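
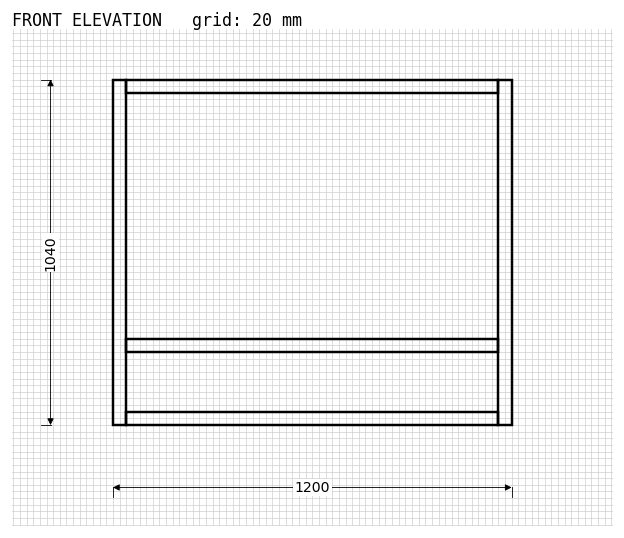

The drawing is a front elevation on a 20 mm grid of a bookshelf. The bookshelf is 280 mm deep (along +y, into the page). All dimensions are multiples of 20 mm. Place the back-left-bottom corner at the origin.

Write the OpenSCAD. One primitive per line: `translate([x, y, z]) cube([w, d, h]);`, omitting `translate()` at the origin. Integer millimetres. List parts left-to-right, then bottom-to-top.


cube([40, 280, 1040]);
translate([40, 0, 0]) cube([1120, 280, 40]);
translate([40, 0, 220]) cube([1120, 280, 40]);
translate([40, 0, 1000]) cube([1120, 280, 40]);
translate([1160, 0, 0]) cube([40, 280, 1040]);


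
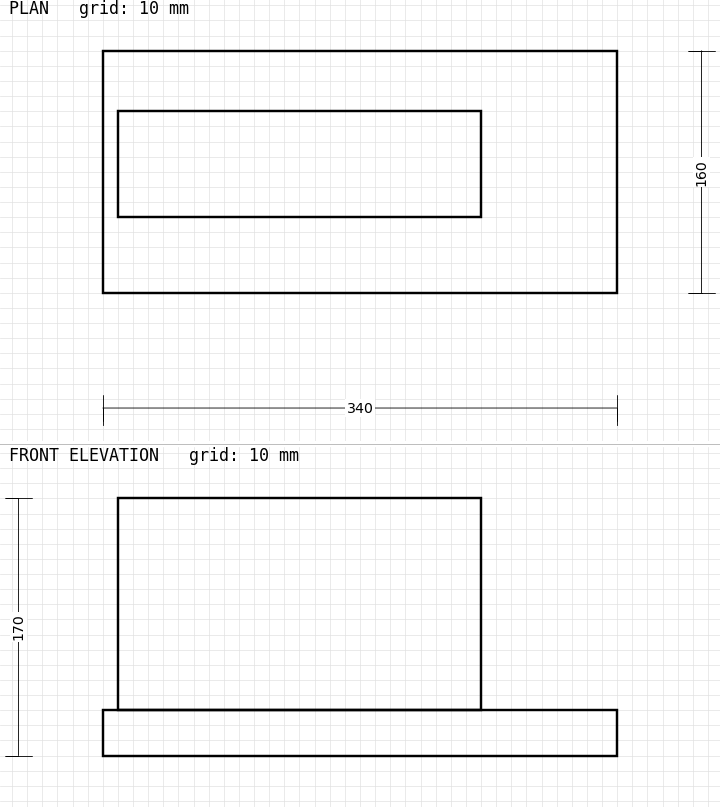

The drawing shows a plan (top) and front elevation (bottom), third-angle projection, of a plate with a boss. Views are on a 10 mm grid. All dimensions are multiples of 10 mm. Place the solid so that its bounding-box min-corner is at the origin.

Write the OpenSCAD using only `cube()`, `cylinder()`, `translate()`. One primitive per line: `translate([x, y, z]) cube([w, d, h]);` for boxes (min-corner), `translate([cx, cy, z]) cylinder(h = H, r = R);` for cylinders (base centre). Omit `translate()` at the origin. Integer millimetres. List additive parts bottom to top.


cube([340, 160, 30]);
translate([10, 50, 30]) cube([240, 70, 140]);


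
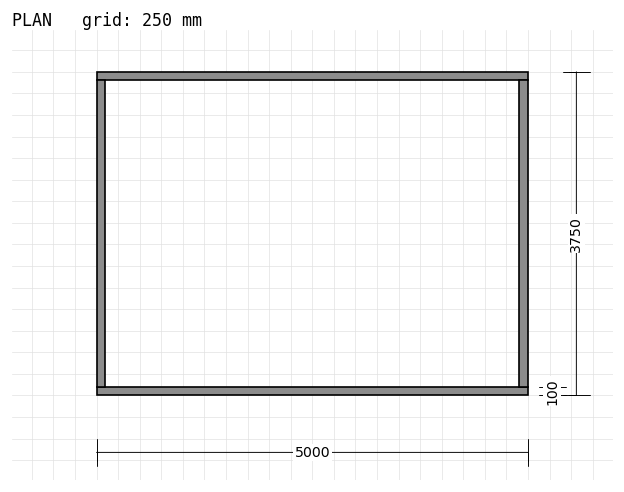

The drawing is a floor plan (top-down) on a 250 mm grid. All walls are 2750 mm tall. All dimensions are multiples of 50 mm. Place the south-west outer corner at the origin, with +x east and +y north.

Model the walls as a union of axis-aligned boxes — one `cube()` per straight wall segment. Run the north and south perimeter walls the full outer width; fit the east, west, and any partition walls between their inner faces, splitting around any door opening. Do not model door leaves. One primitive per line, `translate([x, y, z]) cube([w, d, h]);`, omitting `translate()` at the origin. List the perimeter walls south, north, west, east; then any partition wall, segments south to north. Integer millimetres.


cube([5000, 100, 2750]);
translate([0, 3650, 0]) cube([5000, 100, 2750]);
translate([0, 100, 0]) cube([100, 3550, 2750]);
translate([4900, 100, 0]) cube([100, 3550, 2750]);


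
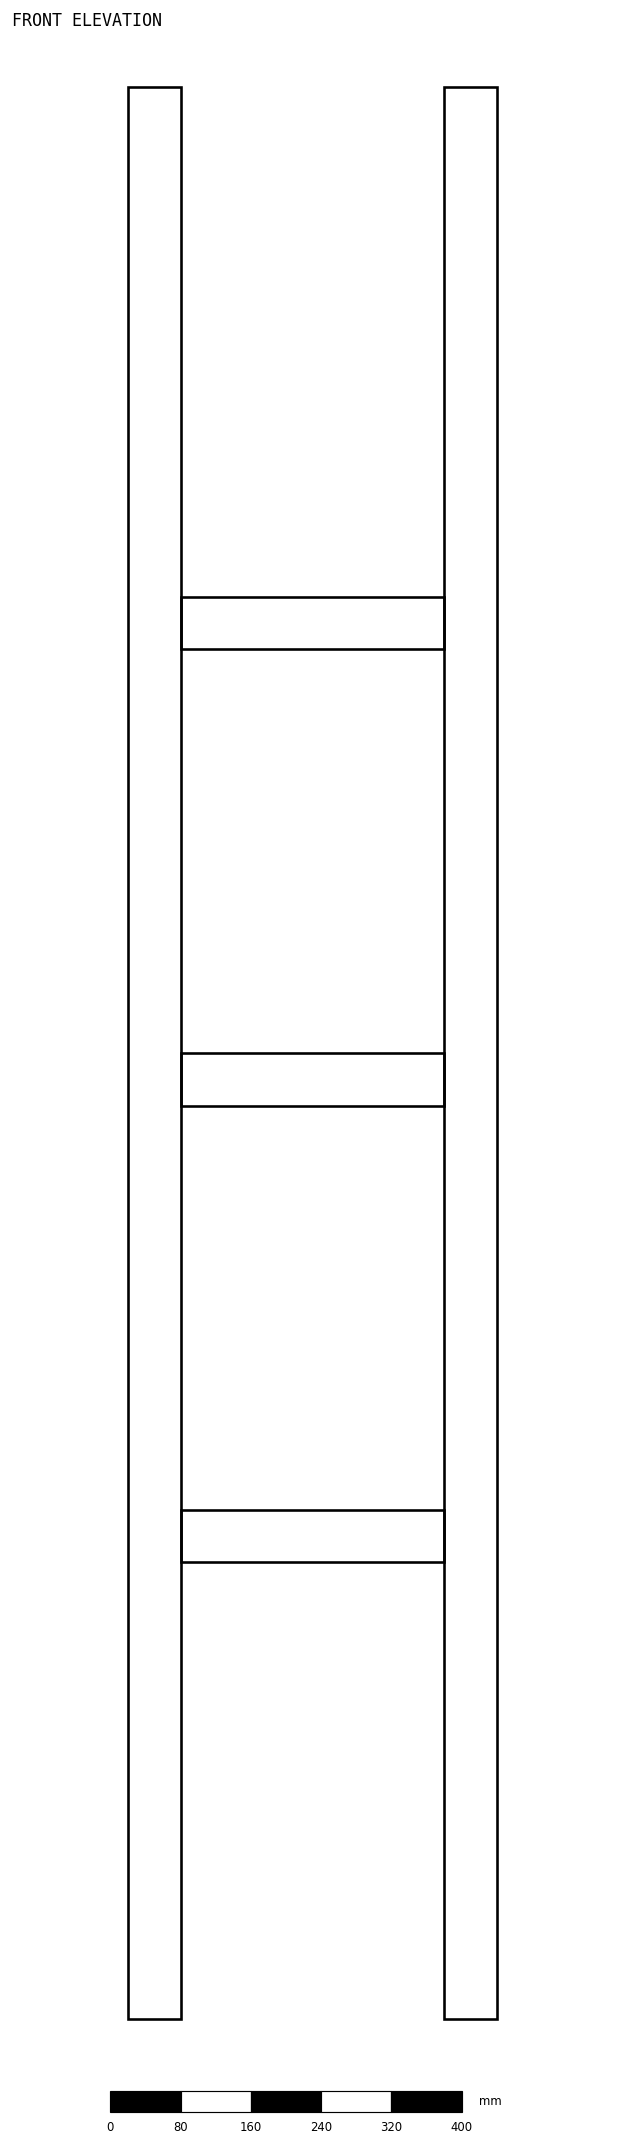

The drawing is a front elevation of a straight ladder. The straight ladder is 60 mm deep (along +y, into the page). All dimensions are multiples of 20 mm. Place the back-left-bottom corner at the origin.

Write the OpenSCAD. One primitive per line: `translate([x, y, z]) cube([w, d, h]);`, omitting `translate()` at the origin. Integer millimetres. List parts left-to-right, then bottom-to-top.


cube([60, 60, 2200]);
translate([60, 0, 520]) cube([300, 60, 60]);
translate([60, 0, 1040]) cube([300, 60, 60]);
translate([60, 0, 1560]) cube([300, 60, 60]);
translate([360, 0, 0]) cube([60, 60, 2200]);


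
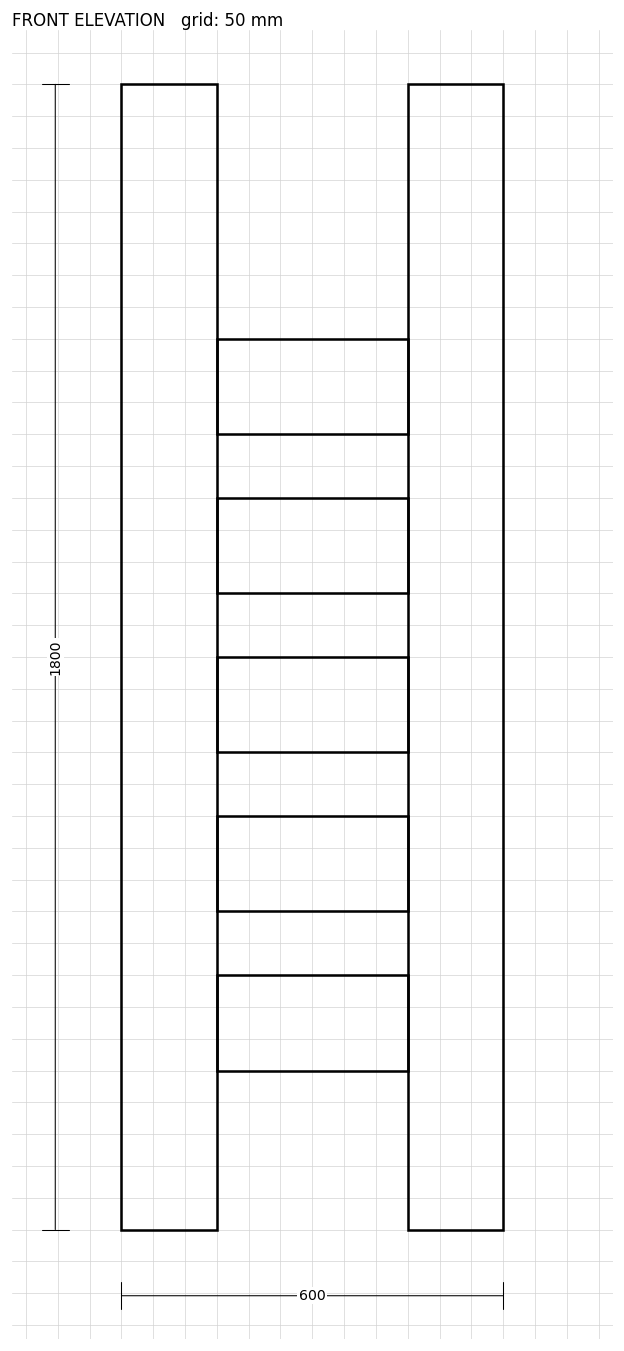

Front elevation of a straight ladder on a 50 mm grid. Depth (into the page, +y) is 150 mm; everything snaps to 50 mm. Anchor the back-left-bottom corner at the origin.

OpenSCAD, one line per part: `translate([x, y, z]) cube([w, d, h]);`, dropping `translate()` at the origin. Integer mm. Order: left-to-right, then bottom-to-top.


cube([150, 150, 1800]);
translate([150, 0, 250]) cube([300, 150, 150]);
translate([150, 0, 500]) cube([300, 150, 150]);
translate([150, 0, 750]) cube([300, 150, 150]);
translate([150, 0, 1000]) cube([300, 150, 150]);
translate([150, 0, 1250]) cube([300, 150, 150]);
translate([450, 0, 0]) cube([150, 150, 1800]);


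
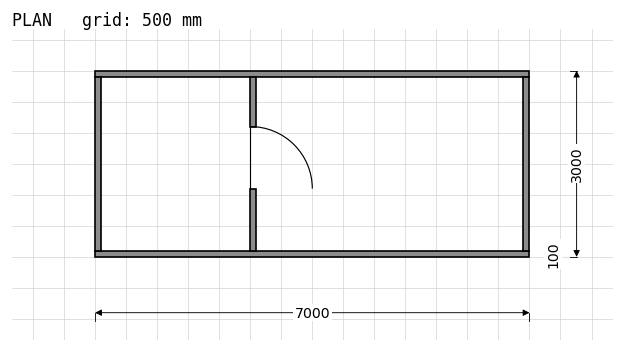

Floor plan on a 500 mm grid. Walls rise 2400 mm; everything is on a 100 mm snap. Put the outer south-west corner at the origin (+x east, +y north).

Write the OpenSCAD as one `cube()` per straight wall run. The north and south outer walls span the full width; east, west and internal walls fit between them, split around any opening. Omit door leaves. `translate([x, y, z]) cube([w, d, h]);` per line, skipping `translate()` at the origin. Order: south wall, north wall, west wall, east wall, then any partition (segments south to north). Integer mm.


cube([7000, 100, 2400]);
translate([0, 2900, 0]) cube([7000, 100, 2400]);
translate([0, 100, 0]) cube([100, 2800, 2400]);
translate([6900, 100, 0]) cube([100, 2800, 2400]);
translate([2500, 100, 0]) cube([100, 1000, 2400]);
translate([2500, 2100, 0]) cube([100, 800, 2400]);


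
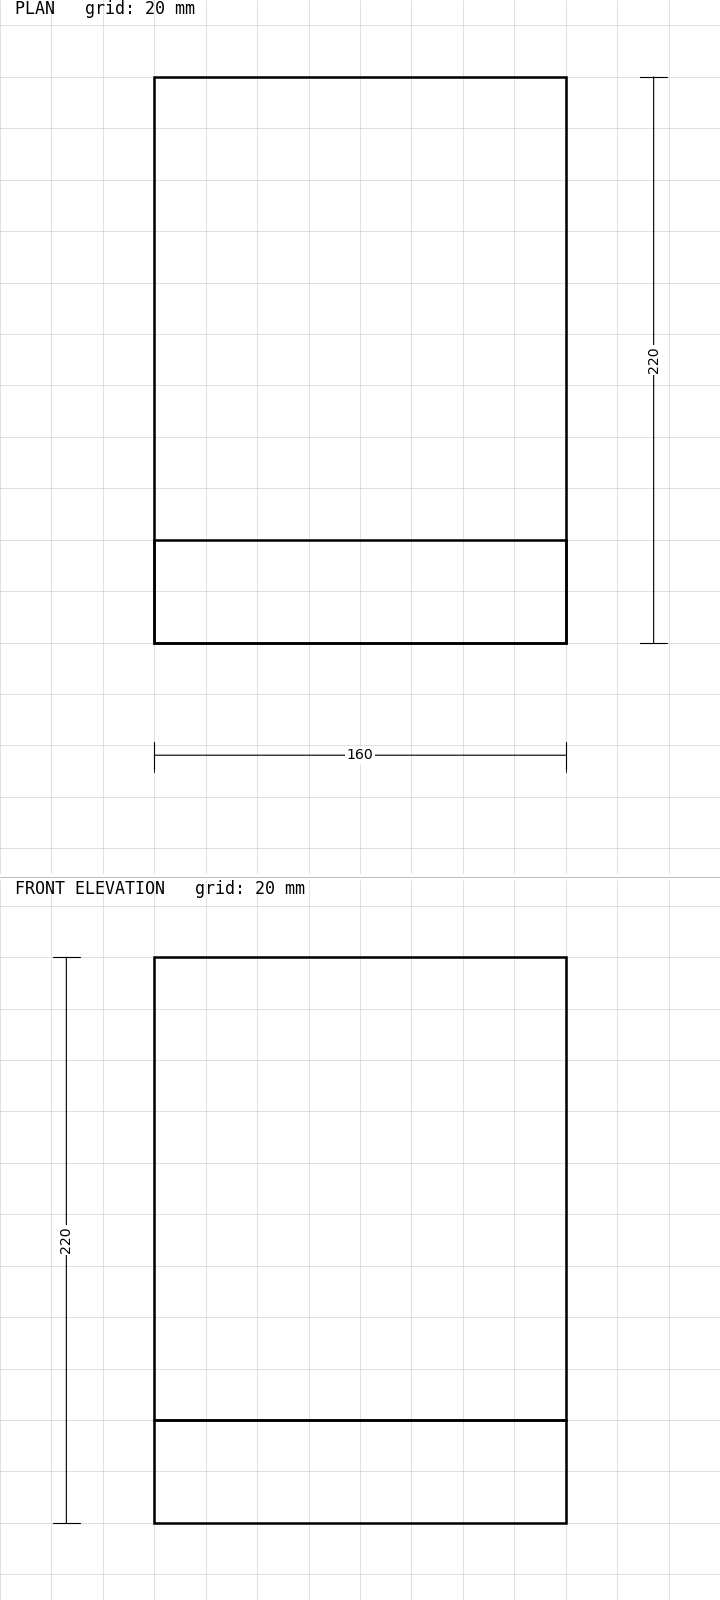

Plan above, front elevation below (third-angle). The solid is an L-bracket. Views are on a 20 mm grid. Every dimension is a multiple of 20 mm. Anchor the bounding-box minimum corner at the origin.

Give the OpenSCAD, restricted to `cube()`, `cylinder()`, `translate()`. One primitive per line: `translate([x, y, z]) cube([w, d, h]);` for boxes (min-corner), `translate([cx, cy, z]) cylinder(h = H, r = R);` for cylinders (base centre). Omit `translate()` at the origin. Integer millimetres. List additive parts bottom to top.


cube([160, 220, 40]);
translate([0, 0, 40]) cube([160, 40, 180]);


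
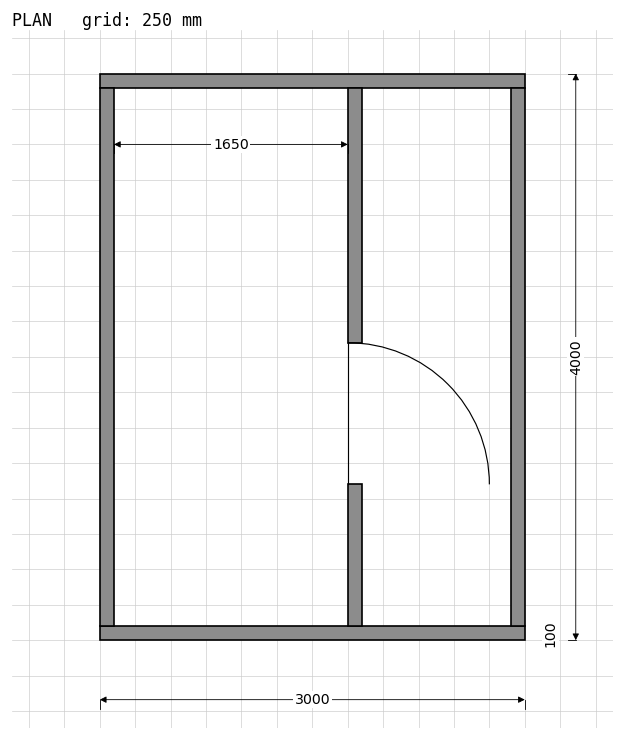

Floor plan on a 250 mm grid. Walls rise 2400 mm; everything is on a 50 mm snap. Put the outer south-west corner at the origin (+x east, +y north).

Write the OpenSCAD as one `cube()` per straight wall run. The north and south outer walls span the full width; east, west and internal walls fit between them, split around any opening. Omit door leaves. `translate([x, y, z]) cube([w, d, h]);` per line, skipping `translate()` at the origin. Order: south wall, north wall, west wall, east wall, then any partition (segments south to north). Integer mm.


cube([3000, 100, 2400]);
translate([0, 3900, 0]) cube([3000, 100, 2400]);
translate([0, 100, 0]) cube([100, 3800, 2400]);
translate([2900, 100, 0]) cube([100, 3800, 2400]);
translate([1750, 100, 0]) cube([100, 1000, 2400]);
translate([1750, 2100, 0]) cube([100, 1800, 2400]);


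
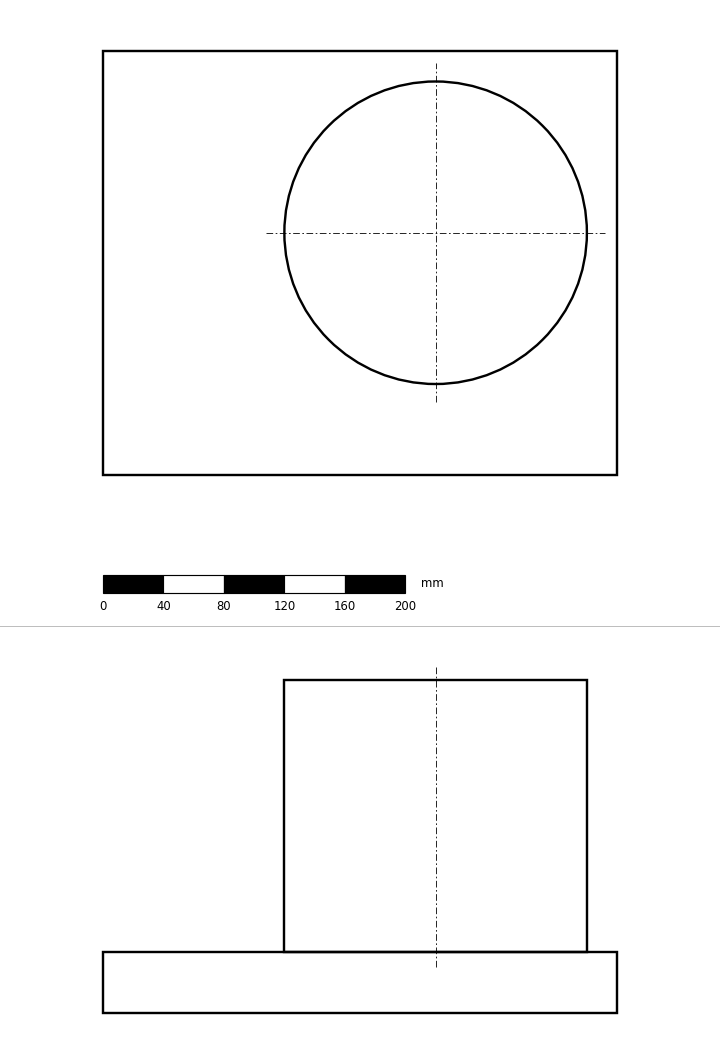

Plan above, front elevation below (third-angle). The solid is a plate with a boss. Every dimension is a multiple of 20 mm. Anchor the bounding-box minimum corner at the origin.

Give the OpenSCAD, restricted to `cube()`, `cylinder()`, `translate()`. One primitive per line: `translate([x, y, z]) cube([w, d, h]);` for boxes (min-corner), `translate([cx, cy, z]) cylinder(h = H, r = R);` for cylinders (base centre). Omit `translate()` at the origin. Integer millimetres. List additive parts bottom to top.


cube([340, 280, 40]);
translate([220, 160, 40]) cylinder(h = 180, r = 100);


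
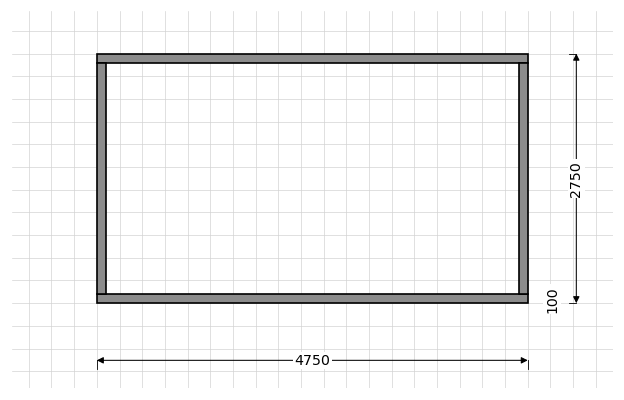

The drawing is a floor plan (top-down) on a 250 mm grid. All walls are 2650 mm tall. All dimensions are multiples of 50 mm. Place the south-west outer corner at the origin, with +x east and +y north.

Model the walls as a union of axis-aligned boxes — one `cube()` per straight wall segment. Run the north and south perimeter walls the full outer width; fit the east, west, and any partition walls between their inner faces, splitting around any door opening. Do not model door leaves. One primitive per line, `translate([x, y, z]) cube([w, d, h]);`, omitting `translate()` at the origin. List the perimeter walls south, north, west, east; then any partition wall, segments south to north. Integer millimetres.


cube([4750, 100, 2650]);
translate([0, 2650, 0]) cube([4750, 100, 2650]);
translate([0, 100, 0]) cube([100, 2550, 2650]);
translate([4650, 100, 0]) cube([100, 2550, 2650]);


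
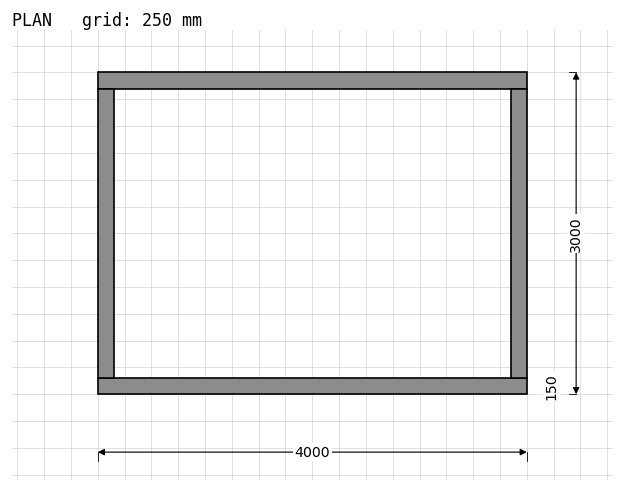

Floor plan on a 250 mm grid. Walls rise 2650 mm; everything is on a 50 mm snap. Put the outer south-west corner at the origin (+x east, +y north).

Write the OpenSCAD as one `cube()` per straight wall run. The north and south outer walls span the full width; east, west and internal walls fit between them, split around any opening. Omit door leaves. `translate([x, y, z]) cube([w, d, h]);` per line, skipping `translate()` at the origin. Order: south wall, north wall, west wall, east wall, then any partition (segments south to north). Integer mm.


cube([4000, 150, 2650]);
translate([0, 2850, 0]) cube([4000, 150, 2650]);
translate([0, 150, 0]) cube([150, 2700, 2650]);
translate([3850, 150, 0]) cube([150, 2700, 2650]);


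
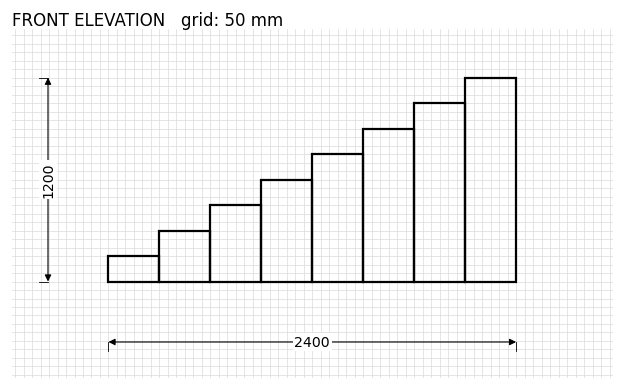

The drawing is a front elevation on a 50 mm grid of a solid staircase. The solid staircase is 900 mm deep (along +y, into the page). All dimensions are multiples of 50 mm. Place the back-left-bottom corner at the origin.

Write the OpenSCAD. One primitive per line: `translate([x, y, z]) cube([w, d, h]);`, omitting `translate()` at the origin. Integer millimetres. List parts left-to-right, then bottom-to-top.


cube([300, 900, 150]);
translate([300, 0, 0]) cube([300, 900, 300]);
translate([600, 0, 0]) cube([300, 900, 450]);
translate([900, 0, 0]) cube([300, 900, 600]);
translate([1200, 0, 0]) cube([300, 900, 750]);
translate([1500, 0, 0]) cube([300, 900, 900]);
translate([1800, 0, 0]) cube([300, 900, 1050]);
translate([2100, 0, 0]) cube([300, 900, 1200]);


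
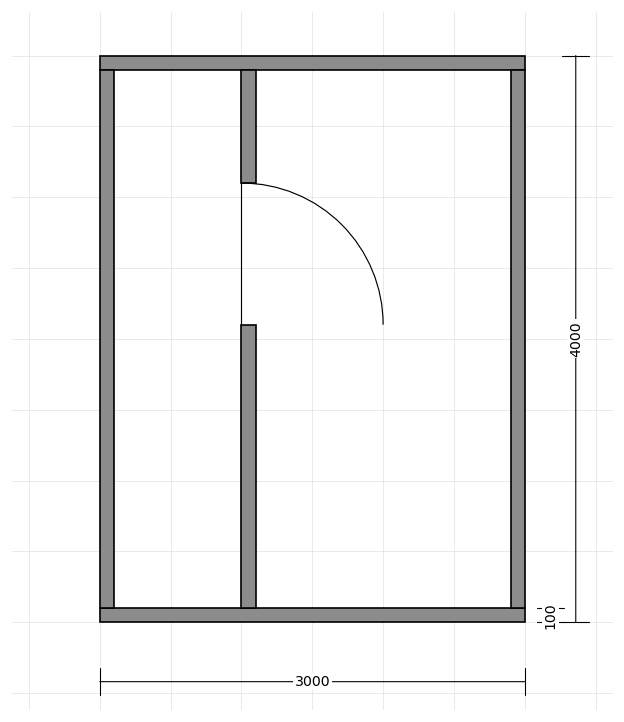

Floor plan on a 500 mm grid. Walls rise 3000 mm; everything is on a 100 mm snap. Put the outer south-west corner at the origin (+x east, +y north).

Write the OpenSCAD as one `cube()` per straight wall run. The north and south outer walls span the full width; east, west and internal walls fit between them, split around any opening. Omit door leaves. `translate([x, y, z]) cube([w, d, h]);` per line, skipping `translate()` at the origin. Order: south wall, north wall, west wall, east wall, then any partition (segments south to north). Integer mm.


cube([3000, 100, 3000]);
translate([0, 3900, 0]) cube([3000, 100, 3000]);
translate([0, 100, 0]) cube([100, 3800, 3000]);
translate([2900, 100, 0]) cube([100, 3800, 3000]);
translate([1000, 100, 0]) cube([100, 2000, 3000]);
translate([1000, 3100, 0]) cube([100, 800, 3000]);


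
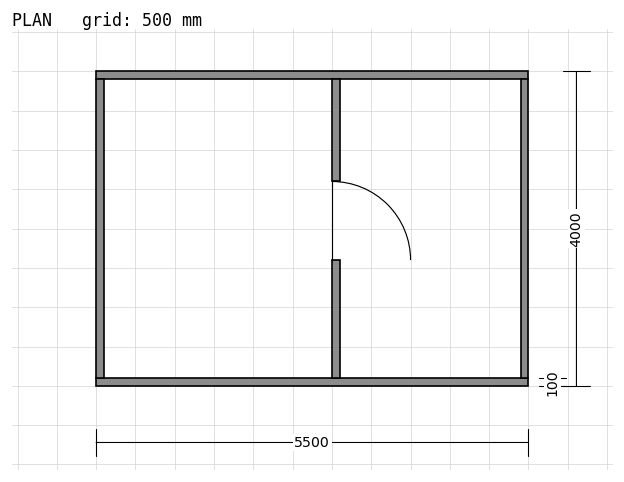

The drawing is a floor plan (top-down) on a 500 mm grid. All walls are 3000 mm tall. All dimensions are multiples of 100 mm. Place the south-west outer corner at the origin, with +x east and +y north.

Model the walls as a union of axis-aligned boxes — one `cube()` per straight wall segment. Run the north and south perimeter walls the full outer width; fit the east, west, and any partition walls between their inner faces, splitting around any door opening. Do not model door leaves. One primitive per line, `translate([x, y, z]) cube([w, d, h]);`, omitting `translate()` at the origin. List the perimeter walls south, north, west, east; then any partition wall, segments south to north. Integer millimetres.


cube([5500, 100, 3000]);
translate([0, 3900, 0]) cube([5500, 100, 3000]);
translate([0, 100, 0]) cube([100, 3800, 3000]);
translate([5400, 100, 0]) cube([100, 3800, 3000]);
translate([3000, 100, 0]) cube([100, 1500, 3000]);
translate([3000, 2600, 0]) cube([100, 1300, 3000]);


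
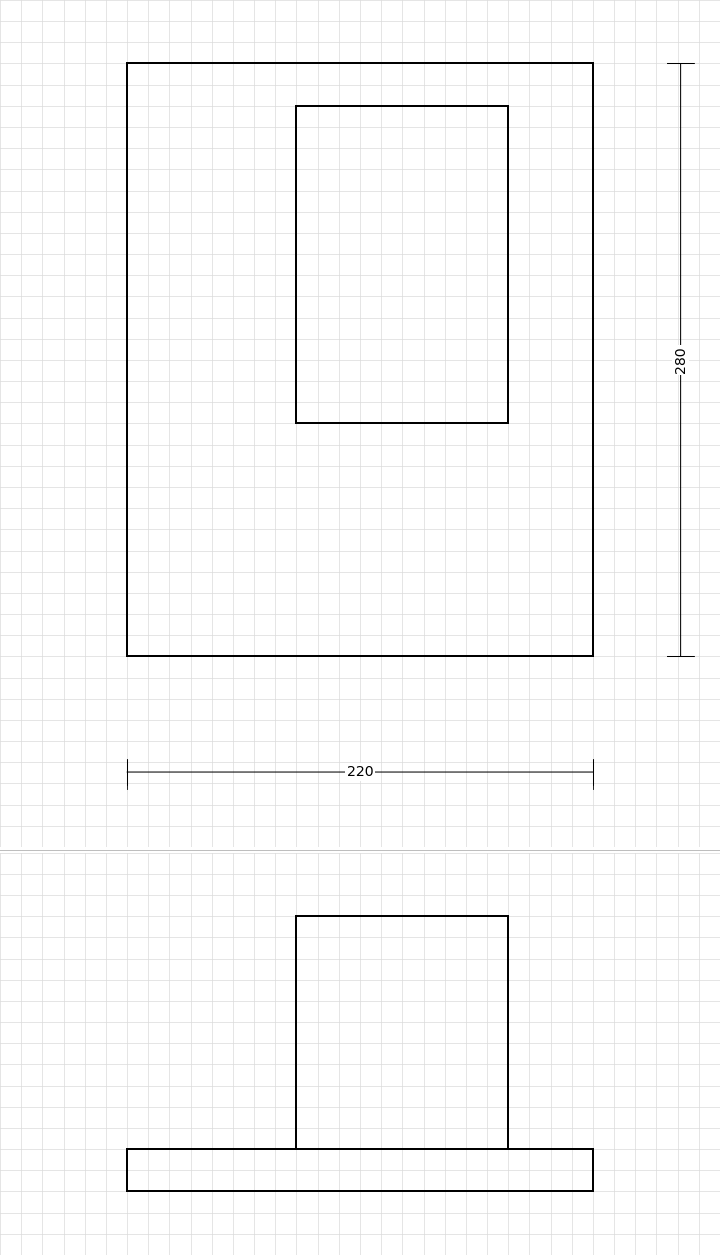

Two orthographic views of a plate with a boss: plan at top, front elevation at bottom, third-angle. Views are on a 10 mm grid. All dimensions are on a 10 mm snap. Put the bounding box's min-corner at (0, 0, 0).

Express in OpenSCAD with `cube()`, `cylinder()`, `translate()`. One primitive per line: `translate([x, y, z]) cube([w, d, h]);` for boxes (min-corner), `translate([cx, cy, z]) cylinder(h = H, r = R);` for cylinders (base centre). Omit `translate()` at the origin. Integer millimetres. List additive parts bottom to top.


cube([220, 280, 20]);
translate([80, 110, 20]) cube([100, 150, 110]);


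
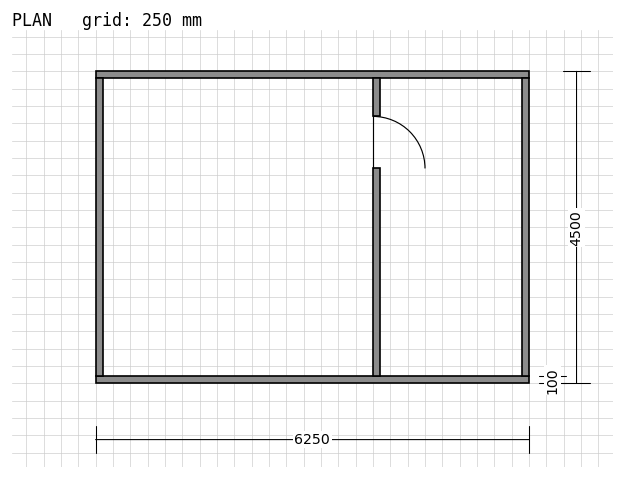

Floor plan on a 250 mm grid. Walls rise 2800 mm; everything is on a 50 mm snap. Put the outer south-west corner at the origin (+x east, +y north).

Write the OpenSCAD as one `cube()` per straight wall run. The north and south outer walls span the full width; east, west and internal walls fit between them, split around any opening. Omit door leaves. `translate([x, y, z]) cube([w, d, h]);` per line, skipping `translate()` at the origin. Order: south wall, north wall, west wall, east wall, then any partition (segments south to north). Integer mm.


cube([6250, 100, 2800]);
translate([0, 4400, 0]) cube([6250, 100, 2800]);
translate([0, 100, 0]) cube([100, 4300, 2800]);
translate([6150, 100, 0]) cube([100, 4300, 2800]);
translate([4000, 100, 0]) cube([100, 3000, 2800]);
translate([4000, 3850, 0]) cube([100, 550, 2800]);


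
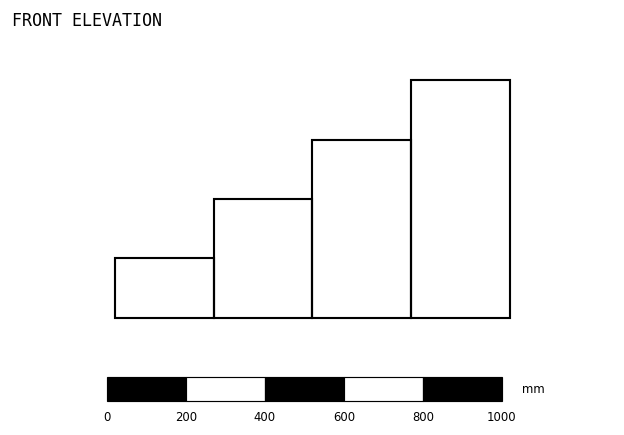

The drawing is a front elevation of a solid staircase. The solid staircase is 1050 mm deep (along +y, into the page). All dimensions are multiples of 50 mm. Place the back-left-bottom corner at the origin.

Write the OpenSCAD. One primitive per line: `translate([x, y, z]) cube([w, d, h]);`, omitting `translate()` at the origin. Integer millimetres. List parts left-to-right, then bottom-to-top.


cube([250, 1050, 150]);
translate([250, 0, 0]) cube([250, 1050, 300]);
translate([500, 0, 0]) cube([250, 1050, 450]);
translate([750, 0, 0]) cube([250, 1050, 600]);


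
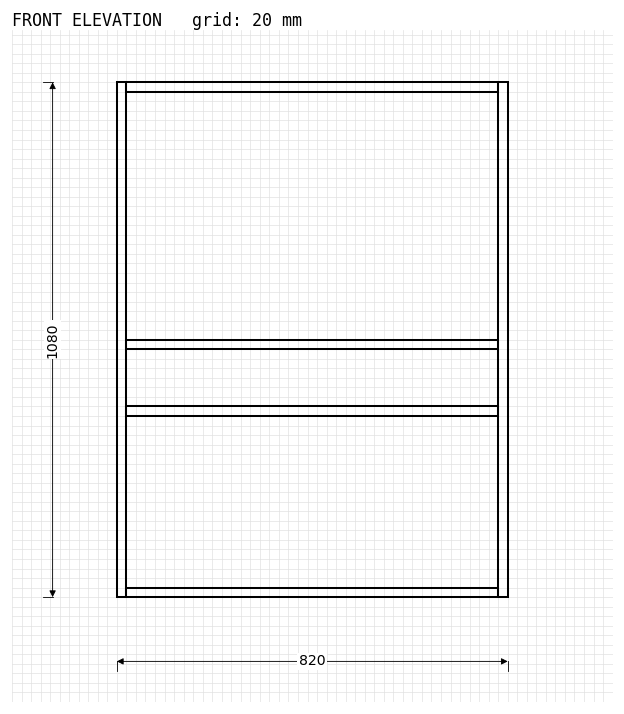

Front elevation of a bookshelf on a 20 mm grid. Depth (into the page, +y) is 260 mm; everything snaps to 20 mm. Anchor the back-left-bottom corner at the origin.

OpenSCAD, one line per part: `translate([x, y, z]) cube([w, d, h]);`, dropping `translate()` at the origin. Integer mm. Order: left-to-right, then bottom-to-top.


cube([20, 260, 1080]);
translate([20, 0, 0]) cube([780, 260, 20]);
translate([20, 0, 380]) cube([780, 260, 20]);
translate([20, 0, 520]) cube([780, 260, 20]);
translate([20, 0, 1060]) cube([780, 260, 20]);
translate([800, 0, 0]) cube([20, 260, 1080]);


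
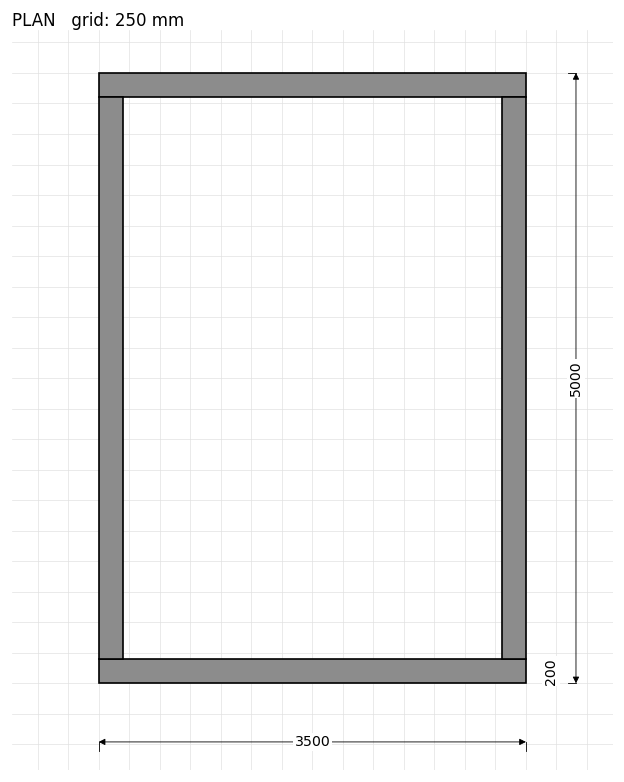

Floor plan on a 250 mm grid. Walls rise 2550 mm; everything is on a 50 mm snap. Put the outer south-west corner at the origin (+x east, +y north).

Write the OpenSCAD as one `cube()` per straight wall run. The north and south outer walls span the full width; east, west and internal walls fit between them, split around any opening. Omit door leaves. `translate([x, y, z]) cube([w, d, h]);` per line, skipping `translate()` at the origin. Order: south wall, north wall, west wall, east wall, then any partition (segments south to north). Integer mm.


cube([3500, 200, 2550]);
translate([0, 4800, 0]) cube([3500, 200, 2550]);
translate([0, 200, 0]) cube([200, 4600, 2550]);
translate([3300, 200, 0]) cube([200, 4600, 2550]);


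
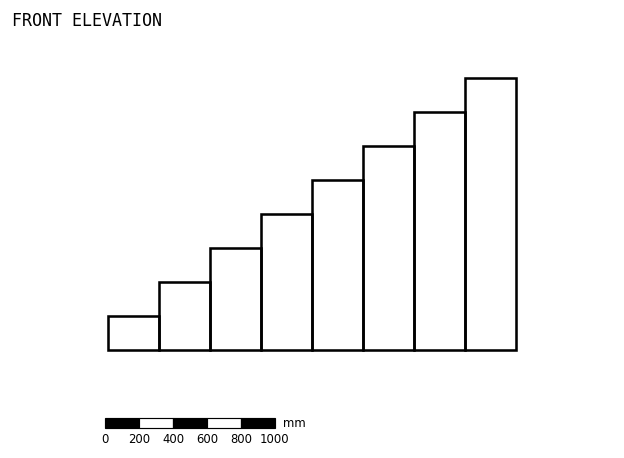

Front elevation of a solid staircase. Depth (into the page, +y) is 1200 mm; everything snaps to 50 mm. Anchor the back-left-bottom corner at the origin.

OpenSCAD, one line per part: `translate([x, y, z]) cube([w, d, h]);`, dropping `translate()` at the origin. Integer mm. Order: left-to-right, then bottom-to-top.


cube([300, 1200, 200]);
translate([300, 0, 0]) cube([300, 1200, 400]);
translate([600, 0, 0]) cube([300, 1200, 600]);
translate([900, 0, 0]) cube([300, 1200, 800]);
translate([1200, 0, 0]) cube([300, 1200, 1000]);
translate([1500, 0, 0]) cube([300, 1200, 1200]);
translate([1800, 0, 0]) cube([300, 1200, 1400]);
translate([2100, 0, 0]) cube([300, 1200, 1600]);


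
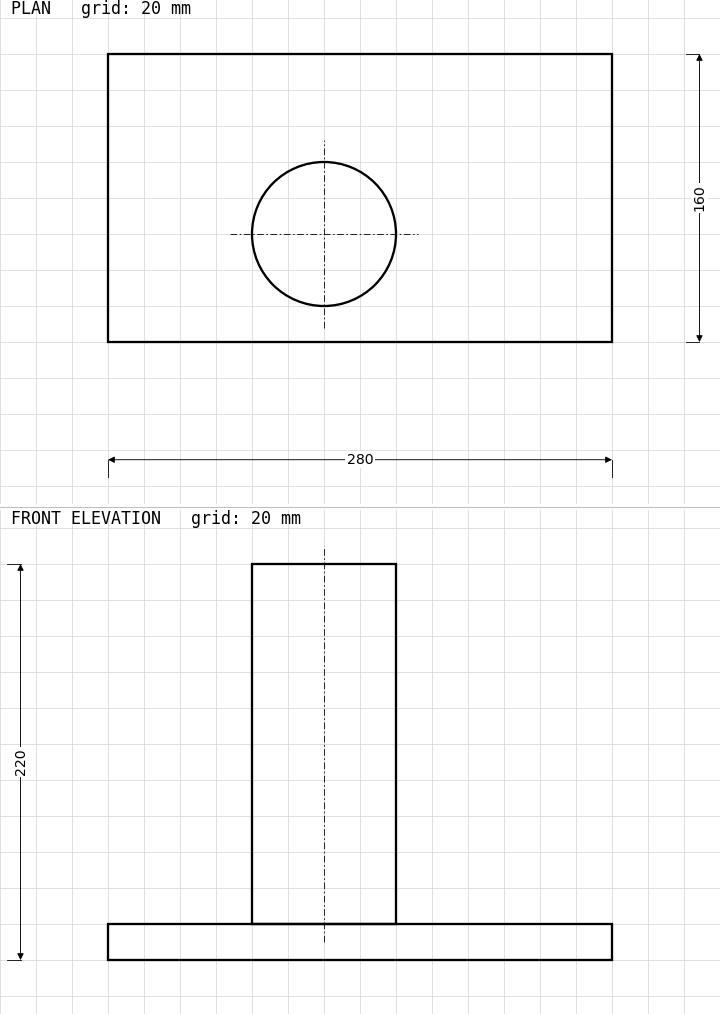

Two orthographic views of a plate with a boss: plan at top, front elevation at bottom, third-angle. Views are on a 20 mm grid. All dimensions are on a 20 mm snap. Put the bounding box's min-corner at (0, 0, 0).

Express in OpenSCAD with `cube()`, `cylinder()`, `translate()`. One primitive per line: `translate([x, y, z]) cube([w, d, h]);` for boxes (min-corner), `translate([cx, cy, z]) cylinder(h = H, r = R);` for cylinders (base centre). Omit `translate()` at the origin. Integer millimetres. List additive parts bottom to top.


cube([280, 160, 20]);
translate([120, 60, 20]) cylinder(h = 200, r = 40);


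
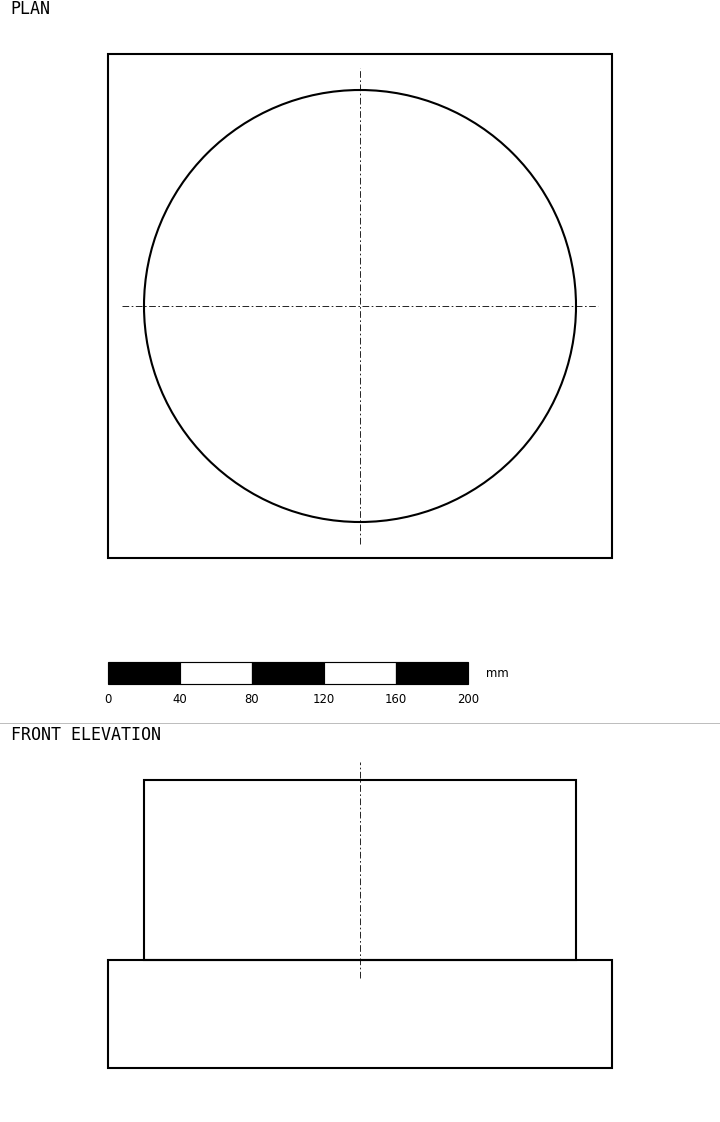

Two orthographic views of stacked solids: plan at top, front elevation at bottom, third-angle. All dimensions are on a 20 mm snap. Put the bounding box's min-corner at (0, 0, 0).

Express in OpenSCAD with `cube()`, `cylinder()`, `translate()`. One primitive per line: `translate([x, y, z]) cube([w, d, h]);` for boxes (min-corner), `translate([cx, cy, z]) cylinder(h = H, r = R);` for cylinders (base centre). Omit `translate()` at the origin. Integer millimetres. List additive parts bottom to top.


cube([280, 280, 60]);
translate([140, 140, 60]) cylinder(h = 100, r = 120);


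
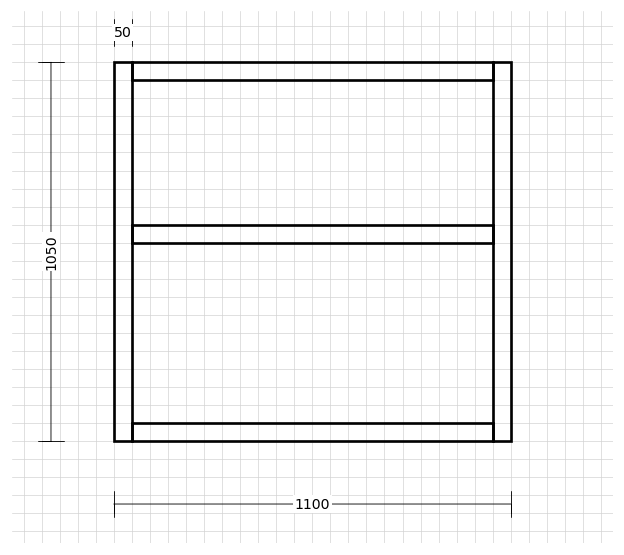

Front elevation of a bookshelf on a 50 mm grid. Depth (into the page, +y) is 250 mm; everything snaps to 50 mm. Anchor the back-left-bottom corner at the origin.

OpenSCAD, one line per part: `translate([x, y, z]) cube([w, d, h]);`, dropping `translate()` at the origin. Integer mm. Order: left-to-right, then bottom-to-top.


cube([50, 250, 1050]);
translate([50, 0, 0]) cube([1000, 250, 50]);
translate([50, 0, 550]) cube([1000, 250, 50]);
translate([50, 0, 1000]) cube([1000, 250, 50]);
translate([1050, 0, 0]) cube([50, 250, 1050]);


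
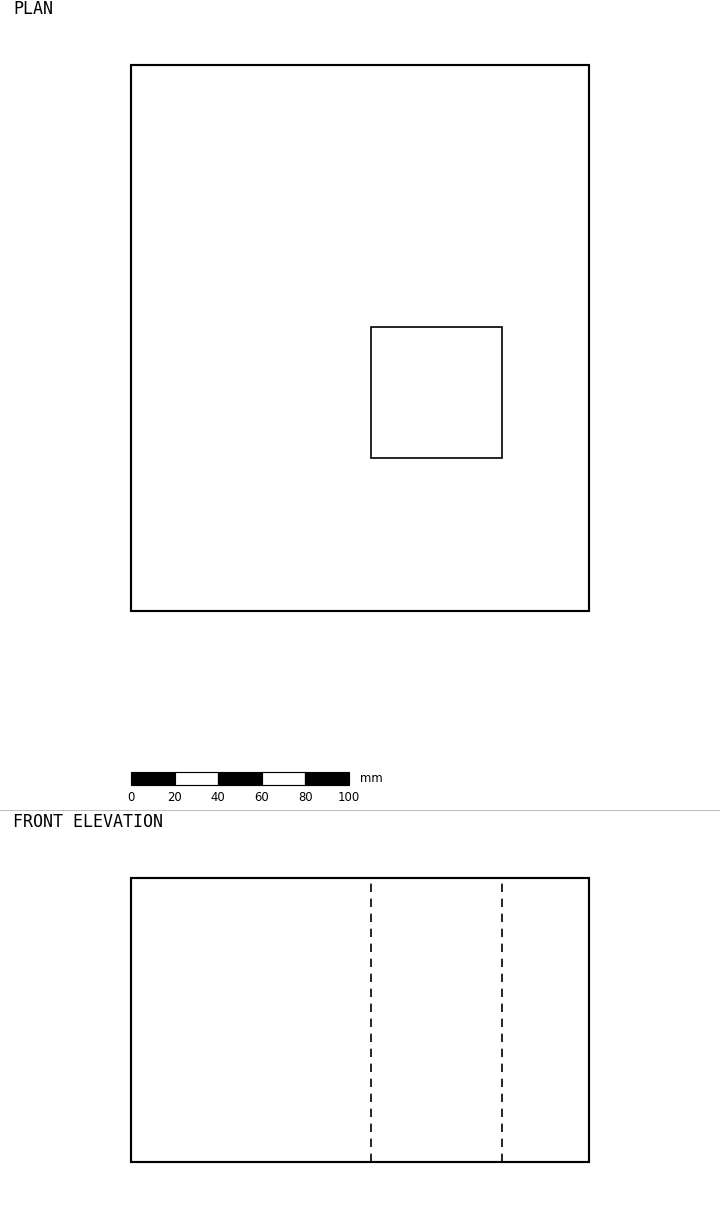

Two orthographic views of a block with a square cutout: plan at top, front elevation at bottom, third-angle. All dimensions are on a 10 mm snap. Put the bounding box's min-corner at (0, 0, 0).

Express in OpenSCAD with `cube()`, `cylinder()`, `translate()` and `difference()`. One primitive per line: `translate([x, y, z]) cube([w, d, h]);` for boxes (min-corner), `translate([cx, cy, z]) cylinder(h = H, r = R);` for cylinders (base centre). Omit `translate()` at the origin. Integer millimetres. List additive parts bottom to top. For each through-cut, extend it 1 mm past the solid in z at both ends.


difference() {
  cube([210, 250, 130]);
  translate([110, 70, -1]) cube([60, 60, 132]);
}


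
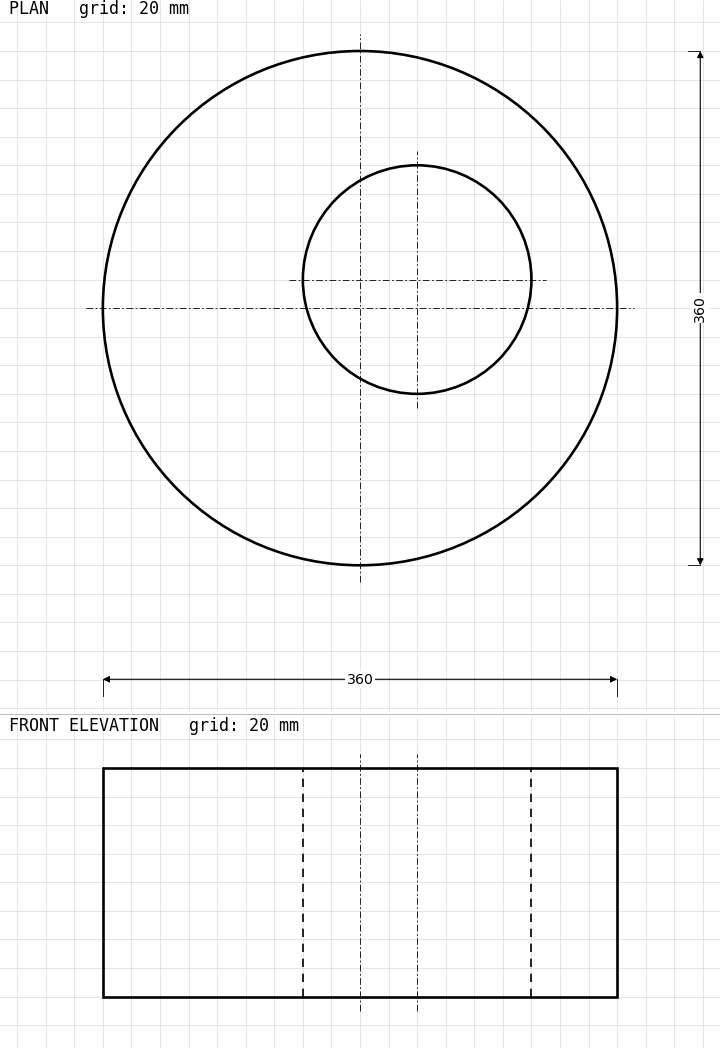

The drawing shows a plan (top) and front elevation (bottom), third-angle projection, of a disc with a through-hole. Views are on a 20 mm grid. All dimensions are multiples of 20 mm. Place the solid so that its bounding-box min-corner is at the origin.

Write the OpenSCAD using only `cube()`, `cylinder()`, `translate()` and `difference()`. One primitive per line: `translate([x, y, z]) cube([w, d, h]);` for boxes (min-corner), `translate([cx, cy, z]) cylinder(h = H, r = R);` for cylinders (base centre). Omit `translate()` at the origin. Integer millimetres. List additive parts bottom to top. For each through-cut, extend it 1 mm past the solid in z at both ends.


difference() {
  translate([180, 180, 0]) cylinder(h = 160, r = 180);
  translate([220, 200, -1]) cylinder(h = 162, r = 80);
}


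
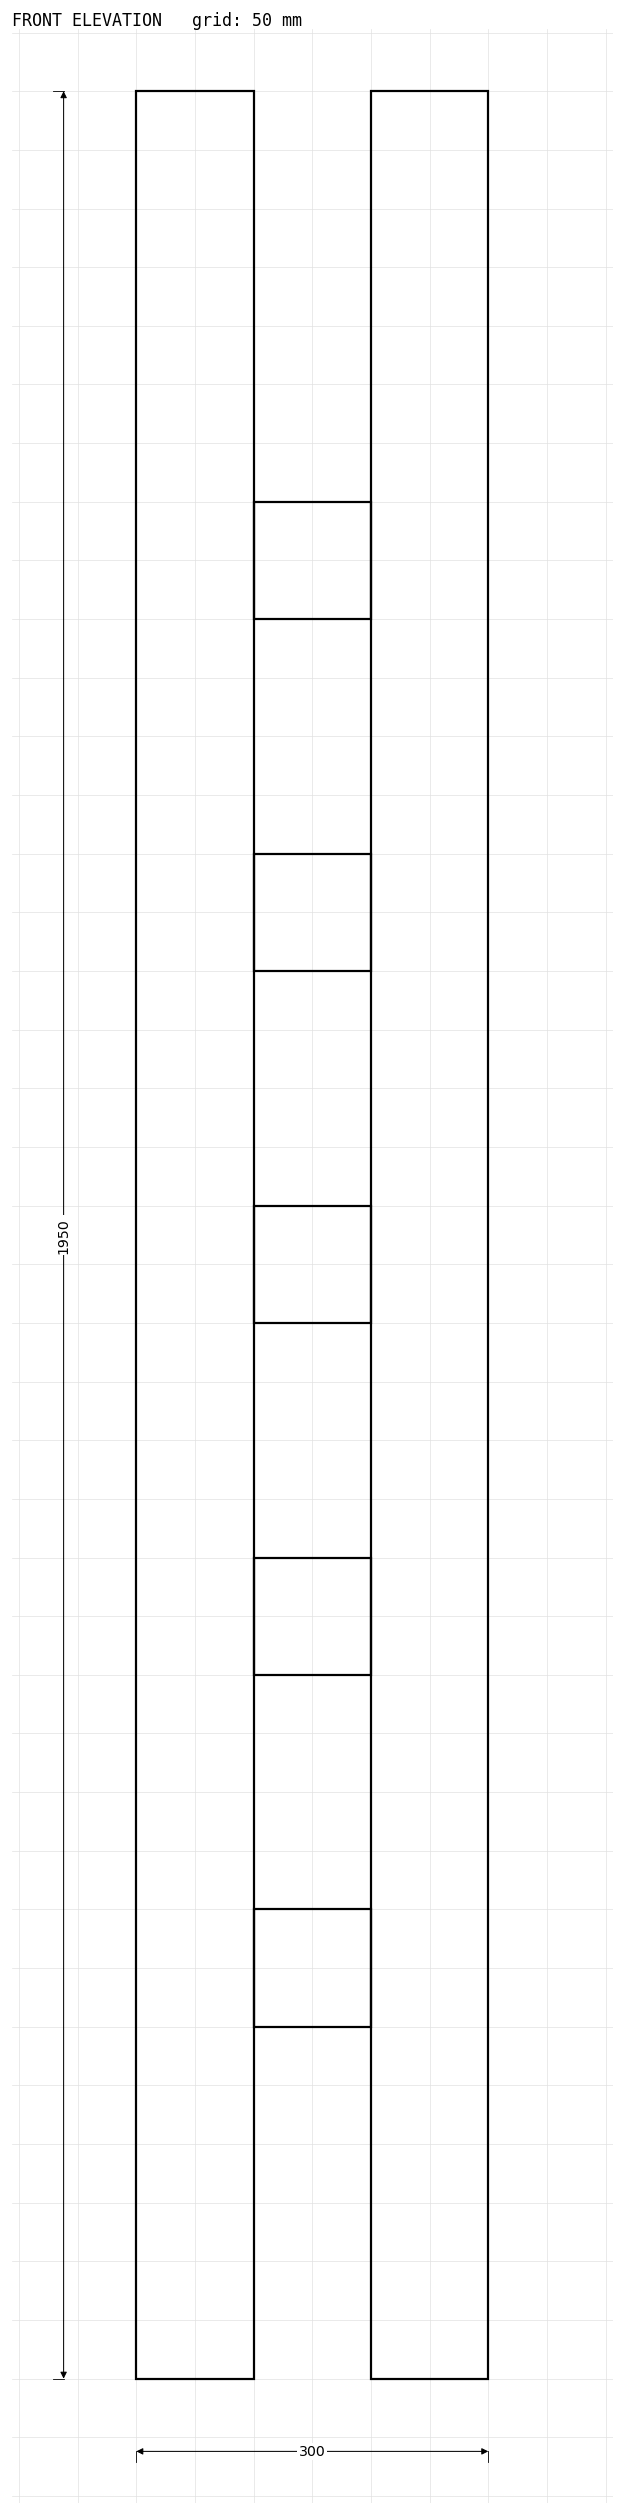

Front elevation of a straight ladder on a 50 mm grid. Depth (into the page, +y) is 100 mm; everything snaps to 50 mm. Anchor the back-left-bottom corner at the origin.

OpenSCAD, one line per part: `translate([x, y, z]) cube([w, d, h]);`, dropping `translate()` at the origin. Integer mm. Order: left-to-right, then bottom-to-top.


cube([100, 100, 1950]);
translate([100, 0, 300]) cube([100, 100, 100]);
translate([100, 0, 600]) cube([100, 100, 100]);
translate([100, 0, 900]) cube([100, 100, 100]);
translate([100, 0, 1200]) cube([100, 100, 100]);
translate([100, 0, 1500]) cube([100, 100, 100]);
translate([200, 0, 0]) cube([100, 100, 1950]);


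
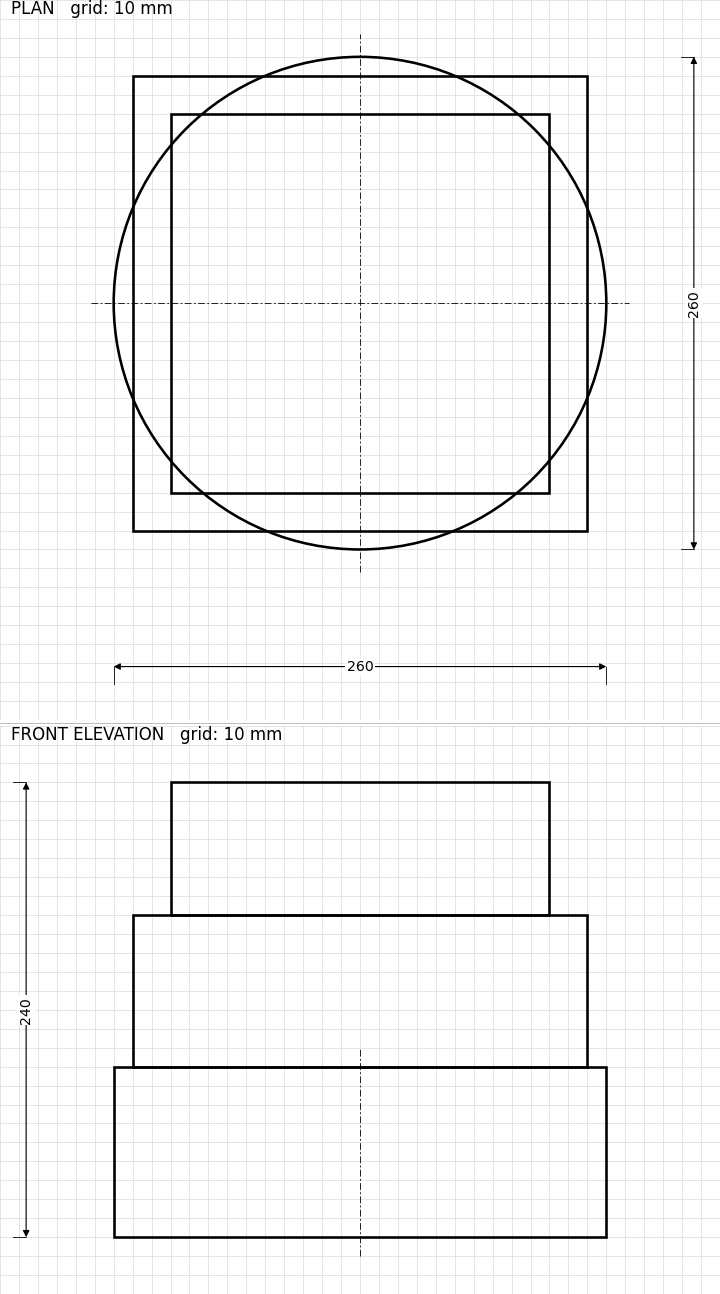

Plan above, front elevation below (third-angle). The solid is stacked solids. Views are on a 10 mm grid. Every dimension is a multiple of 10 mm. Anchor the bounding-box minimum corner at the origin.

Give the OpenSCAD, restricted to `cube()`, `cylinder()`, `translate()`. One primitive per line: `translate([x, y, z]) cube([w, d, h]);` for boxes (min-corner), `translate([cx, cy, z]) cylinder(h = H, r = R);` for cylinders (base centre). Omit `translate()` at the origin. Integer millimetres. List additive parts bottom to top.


translate([130, 130, 0]) cylinder(h = 90, r = 130);
translate([10, 10, 90]) cube([240, 240, 80]);
translate([30, 30, 170]) cube([200, 200, 70]);


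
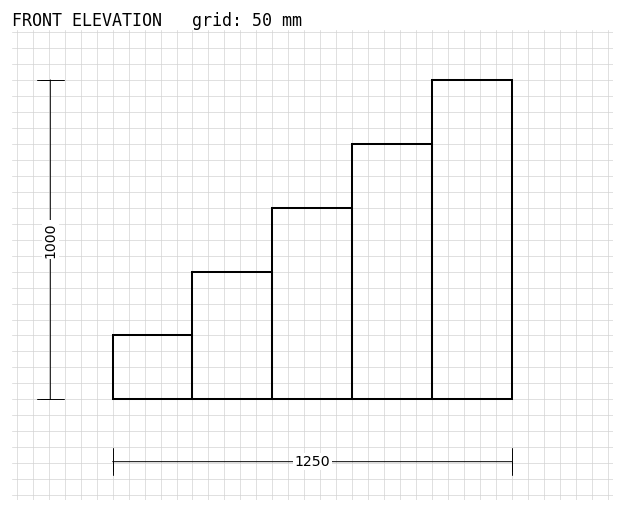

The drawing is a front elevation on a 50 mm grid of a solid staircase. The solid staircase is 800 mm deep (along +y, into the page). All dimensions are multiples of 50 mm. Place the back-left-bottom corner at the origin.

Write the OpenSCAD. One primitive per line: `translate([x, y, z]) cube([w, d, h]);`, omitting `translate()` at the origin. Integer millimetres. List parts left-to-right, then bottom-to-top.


cube([250, 800, 200]);
translate([250, 0, 0]) cube([250, 800, 400]);
translate([500, 0, 0]) cube([250, 800, 600]);
translate([750, 0, 0]) cube([250, 800, 800]);
translate([1000, 0, 0]) cube([250, 800, 1000]);


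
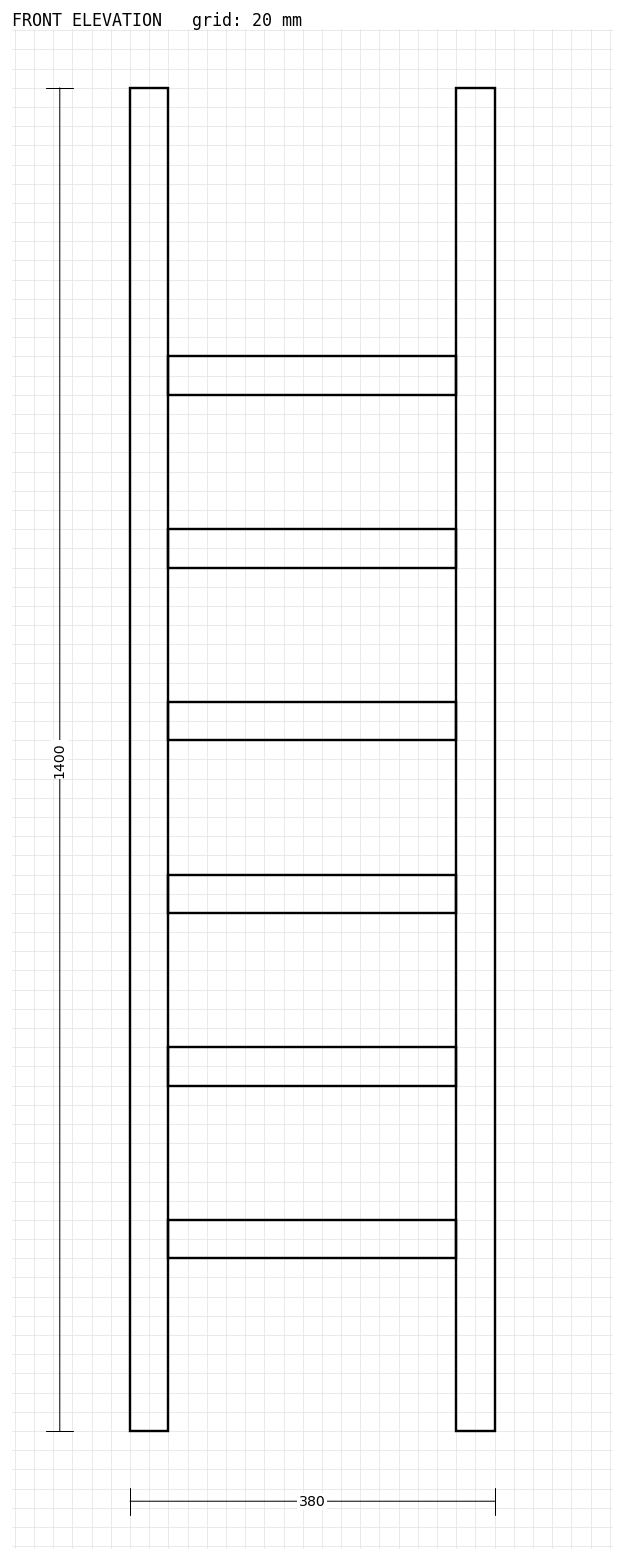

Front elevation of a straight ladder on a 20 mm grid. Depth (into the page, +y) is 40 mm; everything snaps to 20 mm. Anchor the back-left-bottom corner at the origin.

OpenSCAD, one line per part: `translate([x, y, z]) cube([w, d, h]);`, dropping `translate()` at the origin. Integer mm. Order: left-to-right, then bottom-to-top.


cube([40, 40, 1400]);
translate([40, 0, 180]) cube([300, 40, 40]);
translate([40, 0, 360]) cube([300, 40, 40]);
translate([40, 0, 540]) cube([300, 40, 40]);
translate([40, 0, 720]) cube([300, 40, 40]);
translate([40, 0, 900]) cube([300, 40, 40]);
translate([40, 0, 1080]) cube([300, 40, 40]);
translate([340, 0, 0]) cube([40, 40, 1400]);


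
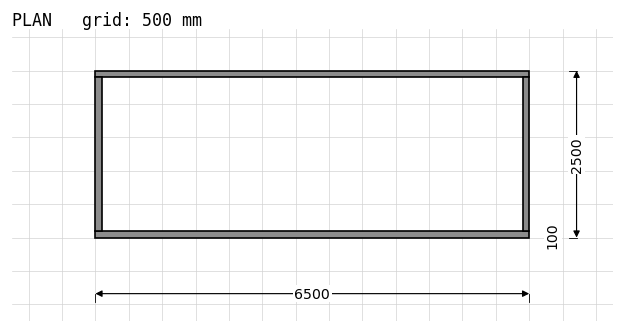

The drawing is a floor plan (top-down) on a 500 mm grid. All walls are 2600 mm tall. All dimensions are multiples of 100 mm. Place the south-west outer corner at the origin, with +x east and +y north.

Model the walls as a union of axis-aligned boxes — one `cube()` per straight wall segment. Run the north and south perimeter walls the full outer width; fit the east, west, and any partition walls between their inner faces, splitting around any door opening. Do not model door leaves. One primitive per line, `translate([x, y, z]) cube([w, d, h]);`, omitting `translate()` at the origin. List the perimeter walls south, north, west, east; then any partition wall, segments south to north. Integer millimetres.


cube([6500, 100, 2600]);
translate([0, 2400, 0]) cube([6500, 100, 2600]);
translate([0, 100, 0]) cube([100, 2300, 2600]);
translate([6400, 100, 0]) cube([100, 2300, 2600]);


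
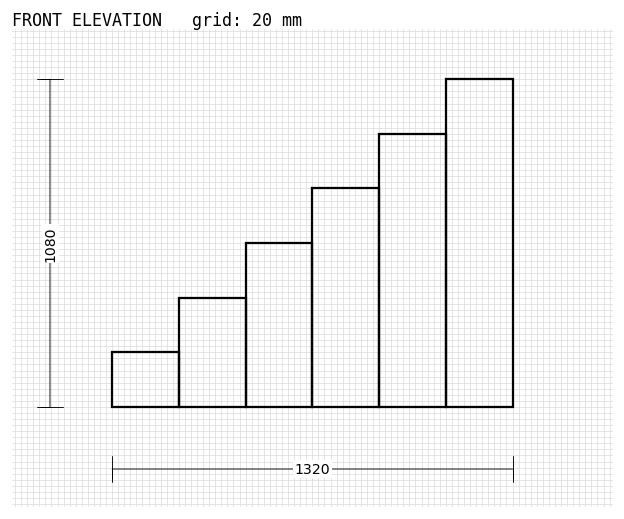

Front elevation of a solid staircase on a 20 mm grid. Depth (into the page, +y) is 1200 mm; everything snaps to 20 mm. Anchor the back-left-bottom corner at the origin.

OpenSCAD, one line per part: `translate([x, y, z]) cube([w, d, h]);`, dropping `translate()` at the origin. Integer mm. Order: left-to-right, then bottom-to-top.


cube([220, 1200, 180]);
translate([220, 0, 0]) cube([220, 1200, 360]);
translate([440, 0, 0]) cube([220, 1200, 540]);
translate([660, 0, 0]) cube([220, 1200, 720]);
translate([880, 0, 0]) cube([220, 1200, 900]);
translate([1100, 0, 0]) cube([220, 1200, 1080]);


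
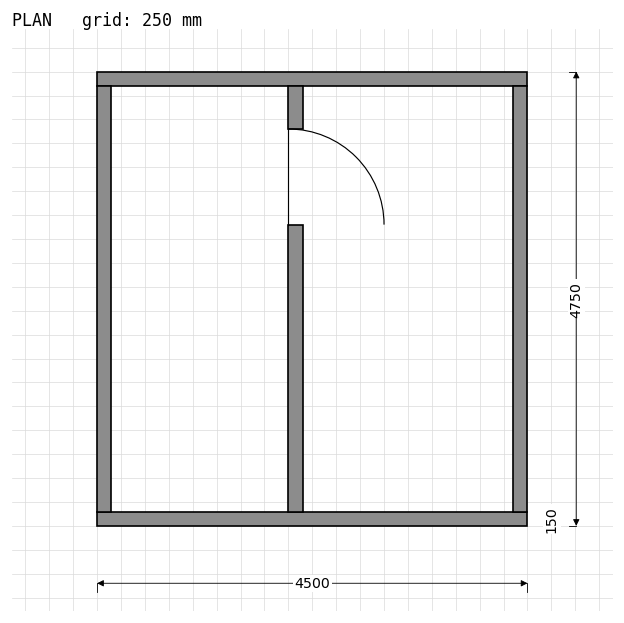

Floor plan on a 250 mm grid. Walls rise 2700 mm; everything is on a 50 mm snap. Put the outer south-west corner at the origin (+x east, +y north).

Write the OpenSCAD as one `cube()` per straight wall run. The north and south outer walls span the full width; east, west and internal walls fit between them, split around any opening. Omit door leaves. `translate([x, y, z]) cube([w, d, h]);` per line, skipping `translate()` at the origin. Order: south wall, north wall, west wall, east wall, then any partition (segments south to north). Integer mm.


cube([4500, 150, 2700]);
translate([0, 4600, 0]) cube([4500, 150, 2700]);
translate([0, 150, 0]) cube([150, 4450, 2700]);
translate([4350, 150, 0]) cube([150, 4450, 2700]);
translate([2000, 150, 0]) cube([150, 3000, 2700]);
translate([2000, 4150, 0]) cube([150, 450, 2700]);


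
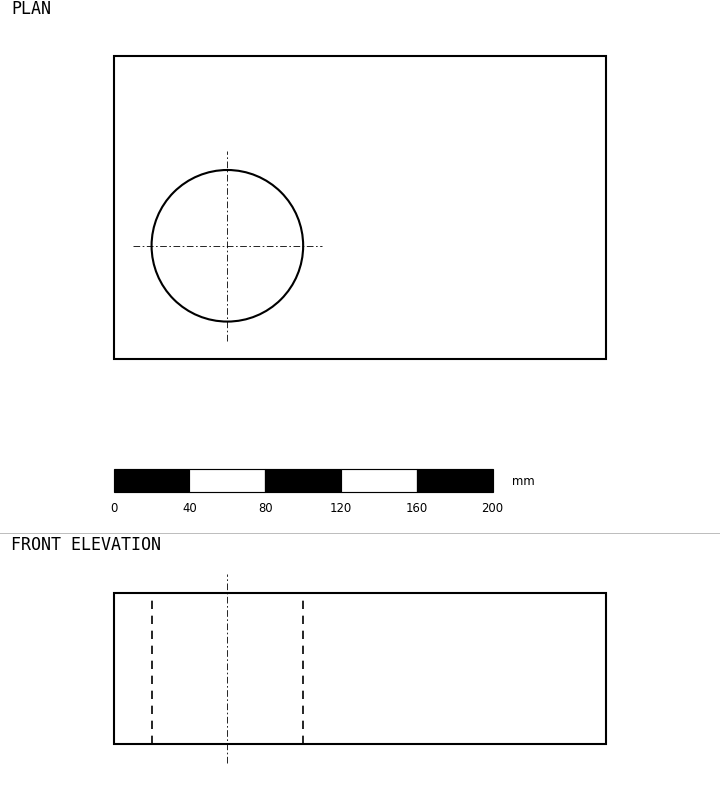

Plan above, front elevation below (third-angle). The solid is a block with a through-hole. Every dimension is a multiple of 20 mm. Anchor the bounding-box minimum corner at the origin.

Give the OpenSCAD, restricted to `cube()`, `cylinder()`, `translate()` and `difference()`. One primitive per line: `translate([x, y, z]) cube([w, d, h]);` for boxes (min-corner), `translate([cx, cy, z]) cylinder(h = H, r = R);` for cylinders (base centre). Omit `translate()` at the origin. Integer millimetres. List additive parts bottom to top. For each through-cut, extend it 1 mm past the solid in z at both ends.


difference() {
  cube([260, 160, 80]);
  translate([60, 60, -1]) cylinder(h = 82, r = 40);
}


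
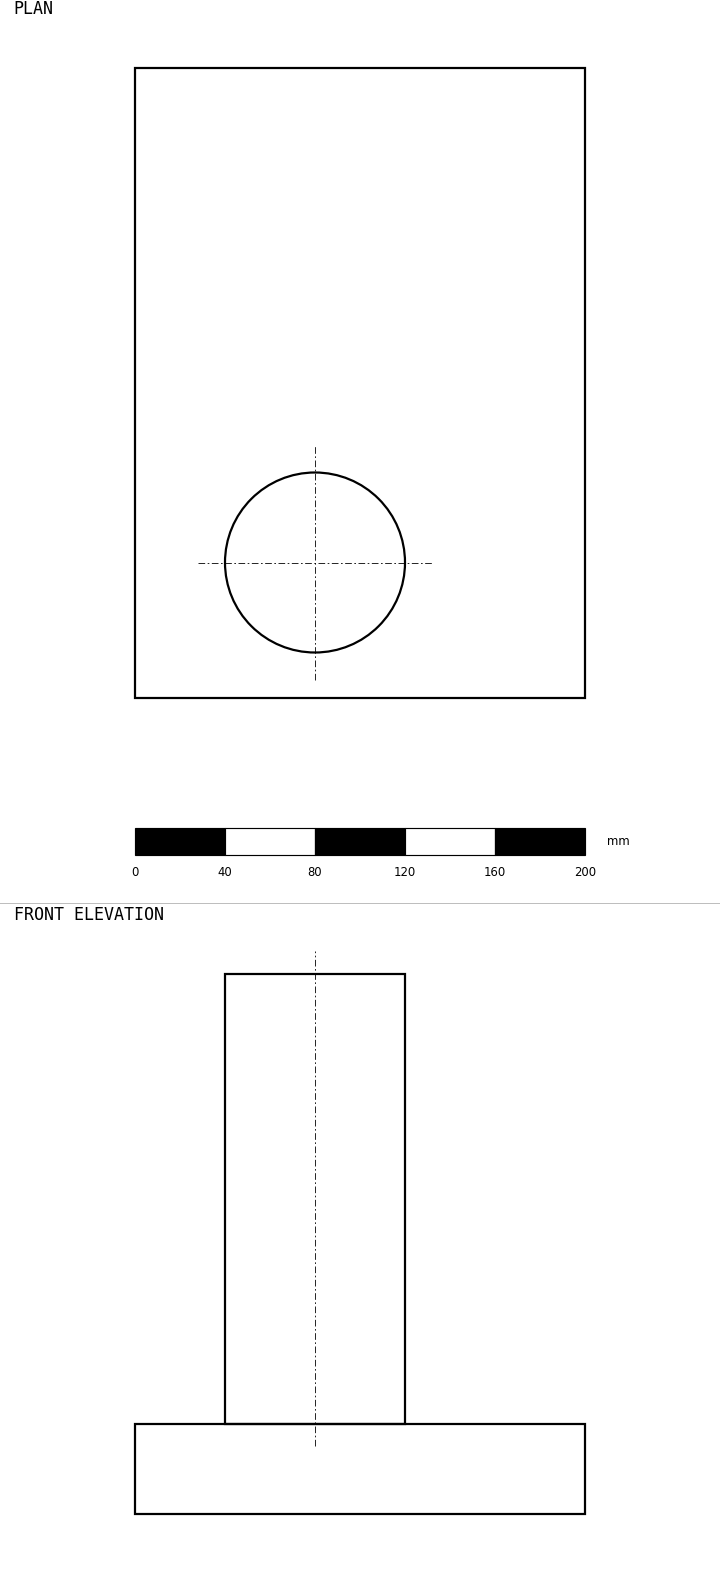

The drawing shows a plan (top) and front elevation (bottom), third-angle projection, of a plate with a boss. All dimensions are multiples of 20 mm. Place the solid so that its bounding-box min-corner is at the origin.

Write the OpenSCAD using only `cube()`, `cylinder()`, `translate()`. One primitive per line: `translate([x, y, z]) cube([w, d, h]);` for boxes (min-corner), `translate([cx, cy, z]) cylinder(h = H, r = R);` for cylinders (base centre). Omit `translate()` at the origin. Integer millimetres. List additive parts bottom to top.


cube([200, 280, 40]);
translate([80, 60, 40]) cylinder(h = 200, r = 40);


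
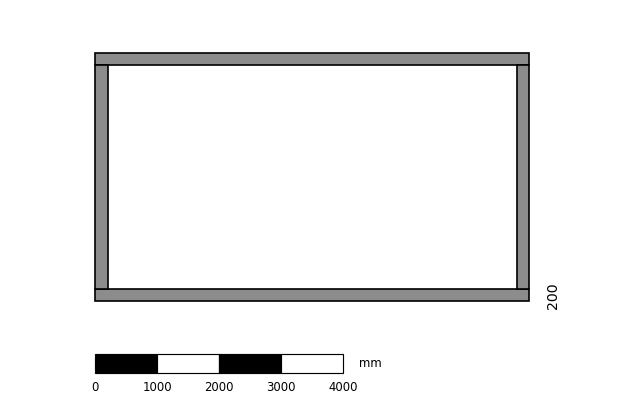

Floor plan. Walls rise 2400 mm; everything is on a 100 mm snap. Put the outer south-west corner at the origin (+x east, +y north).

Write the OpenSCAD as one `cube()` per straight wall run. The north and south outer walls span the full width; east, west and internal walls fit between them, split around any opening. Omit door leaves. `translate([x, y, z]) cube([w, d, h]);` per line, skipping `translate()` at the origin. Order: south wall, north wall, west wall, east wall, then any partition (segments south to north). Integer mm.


cube([7000, 200, 2400]);
translate([0, 3800, 0]) cube([7000, 200, 2400]);
translate([0, 200, 0]) cube([200, 3600, 2400]);
translate([6800, 200, 0]) cube([200, 3600, 2400]);


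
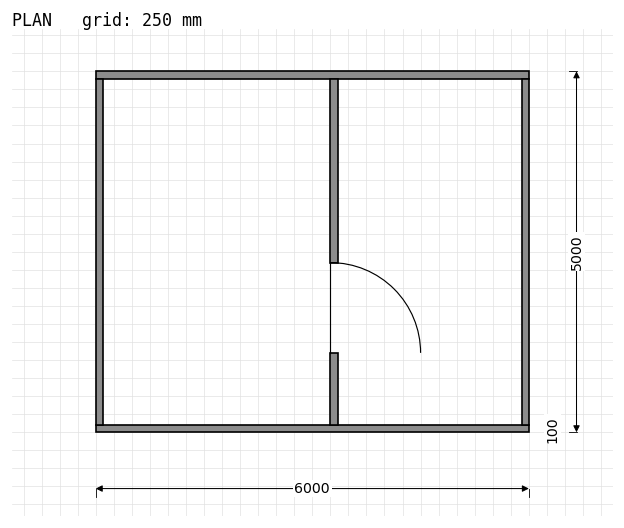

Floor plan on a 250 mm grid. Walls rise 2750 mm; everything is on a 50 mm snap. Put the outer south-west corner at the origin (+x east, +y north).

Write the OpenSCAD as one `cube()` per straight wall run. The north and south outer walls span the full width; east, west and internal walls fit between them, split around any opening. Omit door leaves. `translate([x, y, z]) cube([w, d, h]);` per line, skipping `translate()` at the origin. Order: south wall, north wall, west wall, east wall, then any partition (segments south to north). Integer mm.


cube([6000, 100, 2750]);
translate([0, 4900, 0]) cube([6000, 100, 2750]);
translate([0, 100, 0]) cube([100, 4800, 2750]);
translate([5900, 100, 0]) cube([100, 4800, 2750]);
translate([3250, 100, 0]) cube([100, 1000, 2750]);
translate([3250, 2350, 0]) cube([100, 2550, 2750]);


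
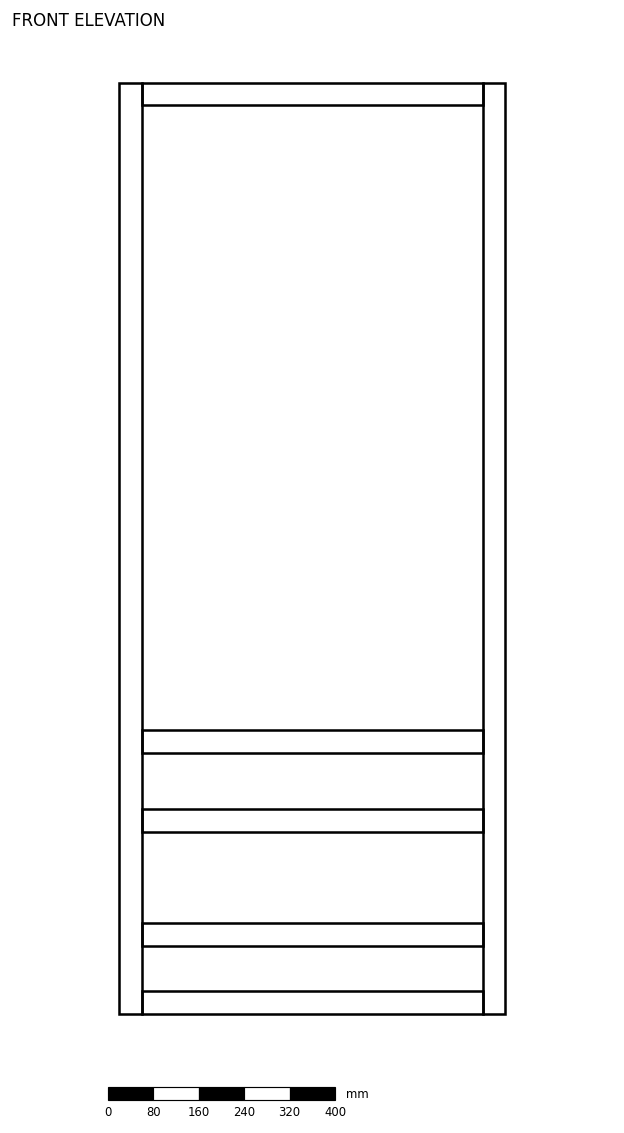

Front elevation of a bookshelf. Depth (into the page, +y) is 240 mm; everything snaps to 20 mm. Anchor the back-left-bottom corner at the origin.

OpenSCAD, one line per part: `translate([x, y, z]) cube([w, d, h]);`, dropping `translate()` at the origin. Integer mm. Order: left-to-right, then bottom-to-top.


cube([40, 240, 1640]);
translate([40, 0, 0]) cube([600, 240, 40]);
translate([40, 0, 120]) cube([600, 240, 40]);
translate([40, 0, 320]) cube([600, 240, 40]);
translate([40, 0, 460]) cube([600, 240, 40]);
translate([40, 0, 1600]) cube([600, 240, 40]);
translate([640, 0, 0]) cube([40, 240, 1640]);
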